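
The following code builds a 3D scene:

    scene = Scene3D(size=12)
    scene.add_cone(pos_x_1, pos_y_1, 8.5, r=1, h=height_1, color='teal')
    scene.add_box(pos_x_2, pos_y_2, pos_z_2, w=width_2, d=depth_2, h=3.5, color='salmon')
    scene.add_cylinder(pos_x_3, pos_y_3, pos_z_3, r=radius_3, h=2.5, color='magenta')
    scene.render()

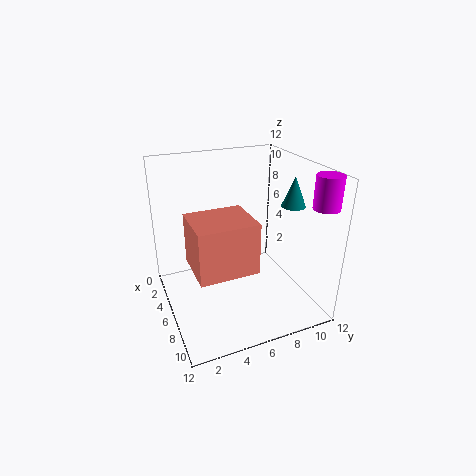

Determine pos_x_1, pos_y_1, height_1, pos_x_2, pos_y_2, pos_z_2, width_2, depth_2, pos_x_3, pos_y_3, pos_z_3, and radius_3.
pos_x_1 = 7; pos_y_1 = 10.5; height_1 = 2.5; pos_x_2 = 8.5; pos_y_2 = 1; pos_z_2 = 6.5; width_2 = 3.5; depth_2 = 4; pos_x_3 = 10.5; pos_y_3 = 11; pos_z_3 = 9.5; radius_3 = 1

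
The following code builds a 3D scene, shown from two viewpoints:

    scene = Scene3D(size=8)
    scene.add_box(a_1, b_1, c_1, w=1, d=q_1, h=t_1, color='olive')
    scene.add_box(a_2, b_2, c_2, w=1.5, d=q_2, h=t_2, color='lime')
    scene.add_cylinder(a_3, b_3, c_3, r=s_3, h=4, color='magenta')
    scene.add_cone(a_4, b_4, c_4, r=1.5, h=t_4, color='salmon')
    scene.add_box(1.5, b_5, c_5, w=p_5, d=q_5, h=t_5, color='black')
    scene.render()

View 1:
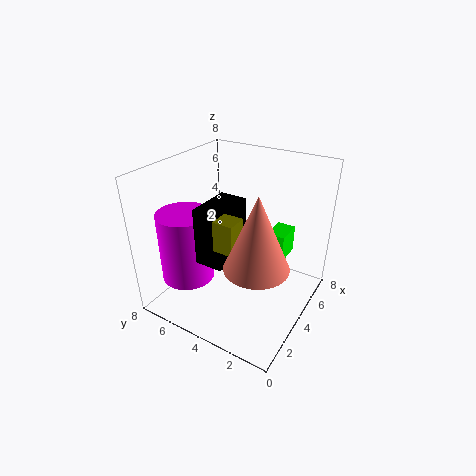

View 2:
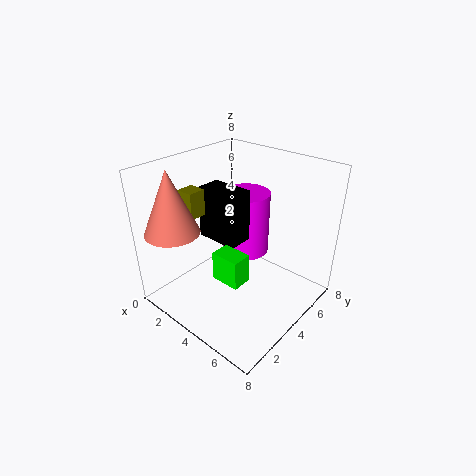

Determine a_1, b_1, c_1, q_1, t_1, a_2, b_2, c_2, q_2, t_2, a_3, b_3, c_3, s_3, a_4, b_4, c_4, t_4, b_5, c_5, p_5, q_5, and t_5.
a_1 = 1
b_1 = 2.5
c_1 = 5
q_1 = 1
t_1 = 1.5
a_2 = 4.5
b_2 = 1.5
c_2 = 3
q_2 = 1
t_2 = 1.5
a_3 = 2.5
b_3 = 6.5
c_3 = 1.5
s_3 = 1.5
a_4 = 1.5
b_4 = 1.5
c_4 = 4.5
t_4 = 3.5
b_5 = 3.5
c_5 = 3.5
p_5 = 2.5
q_5 = 1.5
t_5 = 3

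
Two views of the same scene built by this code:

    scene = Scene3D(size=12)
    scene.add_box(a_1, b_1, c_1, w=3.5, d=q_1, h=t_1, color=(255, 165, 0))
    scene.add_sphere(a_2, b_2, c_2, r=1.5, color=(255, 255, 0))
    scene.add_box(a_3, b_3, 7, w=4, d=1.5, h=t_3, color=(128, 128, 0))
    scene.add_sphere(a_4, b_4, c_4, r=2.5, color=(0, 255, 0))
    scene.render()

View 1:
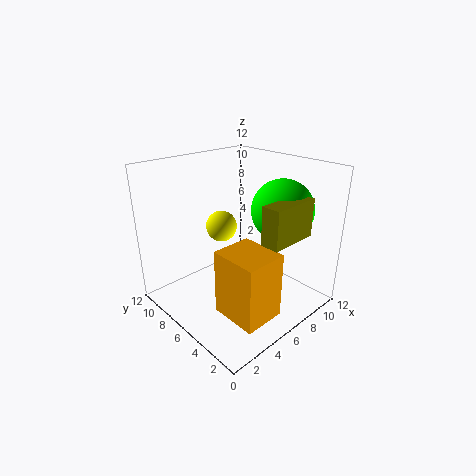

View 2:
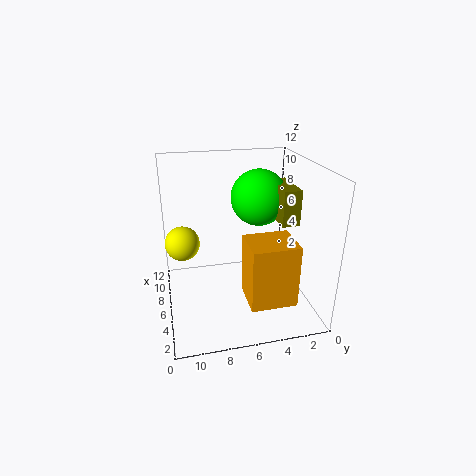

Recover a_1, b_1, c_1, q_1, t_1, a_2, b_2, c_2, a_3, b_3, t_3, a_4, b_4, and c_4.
a_1 = 3
b_1 = 1.5
c_1 = 0.5
q_1 = 4
t_1 = 5.5
a_2 = 8
b_2 = 10.5
c_2 = 5
a_3 = 5
b_3 = 1
t_3 = 3
a_4 = 8.5
b_4 = 3.5
c_4 = 8.5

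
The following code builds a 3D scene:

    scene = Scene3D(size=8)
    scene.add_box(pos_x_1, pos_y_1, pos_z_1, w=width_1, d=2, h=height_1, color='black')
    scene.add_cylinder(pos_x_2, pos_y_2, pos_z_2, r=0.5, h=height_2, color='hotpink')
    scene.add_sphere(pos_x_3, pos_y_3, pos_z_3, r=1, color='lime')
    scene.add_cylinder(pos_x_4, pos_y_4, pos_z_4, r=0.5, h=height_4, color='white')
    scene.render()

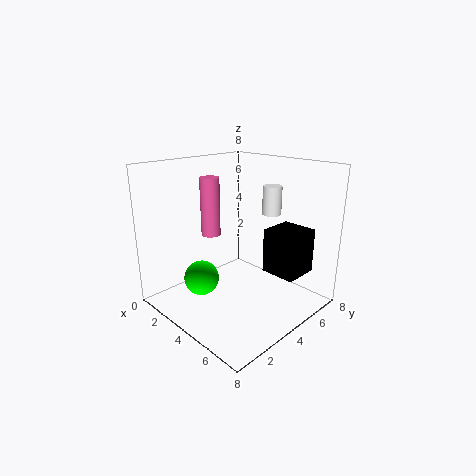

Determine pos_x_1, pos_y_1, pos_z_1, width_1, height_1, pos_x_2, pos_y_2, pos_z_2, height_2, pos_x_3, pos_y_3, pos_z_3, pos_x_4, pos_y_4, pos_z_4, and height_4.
pos_x_1 = 5
pos_y_1 = 5
pos_z_1 = 2
width_1 = 2
height_1 = 2.5
pos_x_2 = 3.5
pos_y_2 = 2.5
pos_z_2 = 4.5
height_2 = 3
pos_x_3 = 2.5
pos_y_3 = 2.5
pos_z_3 = 1.5
pos_x_4 = 5.5
pos_y_4 = 5
pos_z_4 = 5.5
height_4 = 1.5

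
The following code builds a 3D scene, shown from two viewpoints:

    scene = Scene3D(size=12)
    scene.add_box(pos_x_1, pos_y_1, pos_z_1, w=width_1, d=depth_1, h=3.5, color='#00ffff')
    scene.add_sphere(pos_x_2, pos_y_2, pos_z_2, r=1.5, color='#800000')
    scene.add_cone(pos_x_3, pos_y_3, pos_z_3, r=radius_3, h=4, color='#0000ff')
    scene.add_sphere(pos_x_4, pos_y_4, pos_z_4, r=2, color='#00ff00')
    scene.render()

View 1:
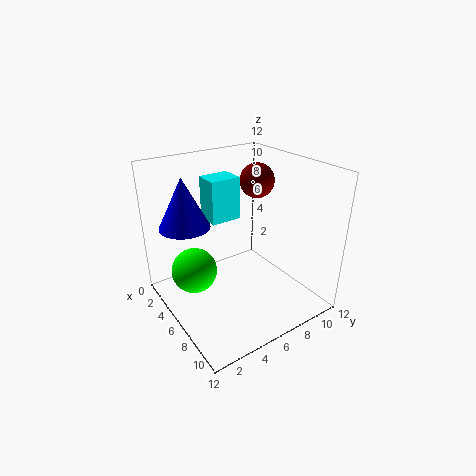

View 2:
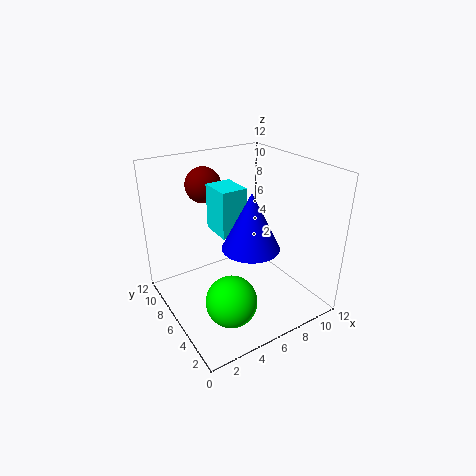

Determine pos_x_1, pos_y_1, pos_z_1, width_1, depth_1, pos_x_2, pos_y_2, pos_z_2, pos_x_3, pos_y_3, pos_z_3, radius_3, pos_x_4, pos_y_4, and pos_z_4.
pos_x_1 = 3.5, pos_y_1 = 4, pos_z_1 = 7.5, width_1 = 2, depth_1 = 2.5, pos_x_2 = 4.5, pos_y_2 = 9, pos_z_2 = 10, pos_x_3 = 4.5, pos_y_3 = 2, pos_z_3 = 7.5, radius_3 = 2, pos_x_4 = 3.5, pos_y_4 = 3, pos_z_4 = 2.5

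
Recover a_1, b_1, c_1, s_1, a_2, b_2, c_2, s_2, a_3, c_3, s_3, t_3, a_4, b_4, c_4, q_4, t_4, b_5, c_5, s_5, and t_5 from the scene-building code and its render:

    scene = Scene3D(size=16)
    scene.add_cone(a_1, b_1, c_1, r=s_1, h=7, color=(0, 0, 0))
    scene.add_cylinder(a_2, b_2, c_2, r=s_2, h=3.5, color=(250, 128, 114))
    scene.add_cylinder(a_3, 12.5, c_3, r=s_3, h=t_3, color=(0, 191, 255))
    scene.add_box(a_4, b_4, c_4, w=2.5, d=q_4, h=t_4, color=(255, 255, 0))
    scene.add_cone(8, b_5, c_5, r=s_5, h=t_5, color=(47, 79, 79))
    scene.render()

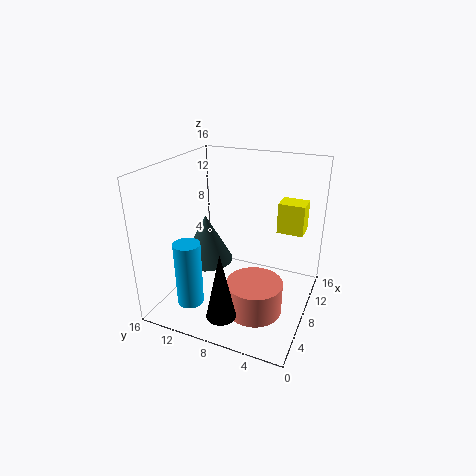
a_1 = 1.5, b_1 = 7, c_1 = 2.5, s_1 = 1.5, a_2 = 5.5, b_2 = 5, c_2 = 1, s_2 = 3, a_3 = 4.5, c_3 = 0.5, s_3 = 1.5, t_3 = 7.5, a_4 = 11, b_4 = 1.5, c_4 = 8, q_4 = 3, t_4 = 3.5, b_5 = 12, c_5 = 4.5, s_5 = 3, t_5 = 5.5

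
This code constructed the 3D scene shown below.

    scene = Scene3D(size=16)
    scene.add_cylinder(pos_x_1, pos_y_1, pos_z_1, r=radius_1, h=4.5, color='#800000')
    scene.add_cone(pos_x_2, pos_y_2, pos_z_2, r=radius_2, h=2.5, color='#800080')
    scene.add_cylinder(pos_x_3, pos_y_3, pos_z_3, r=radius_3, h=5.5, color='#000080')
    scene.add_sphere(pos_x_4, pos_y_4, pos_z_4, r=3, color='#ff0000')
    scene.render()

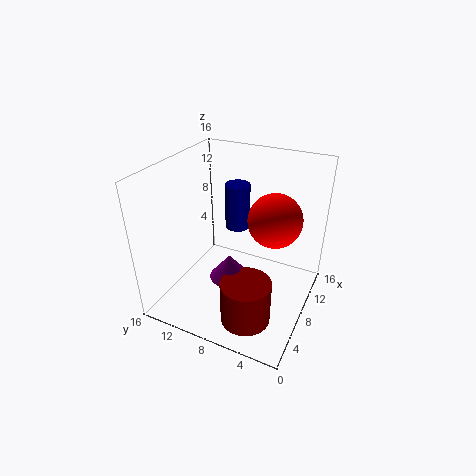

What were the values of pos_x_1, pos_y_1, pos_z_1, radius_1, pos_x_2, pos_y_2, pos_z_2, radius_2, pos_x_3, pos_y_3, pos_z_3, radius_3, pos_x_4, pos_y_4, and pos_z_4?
pos_x_1 = 2.5; pos_y_1 = 4.5; pos_z_1 = 2.5; radius_1 = 2.5; pos_x_2 = 4; pos_y_2 = 7; pos_z_2 = 6; radius_2 = 2; pos_x_3 = 12; pos_y_3 = 10; pos_z_3 = 7; radius_3 = 1.5; pos_x_4 = 10; pos_y_4 = 4.5; pos_z_4 = 10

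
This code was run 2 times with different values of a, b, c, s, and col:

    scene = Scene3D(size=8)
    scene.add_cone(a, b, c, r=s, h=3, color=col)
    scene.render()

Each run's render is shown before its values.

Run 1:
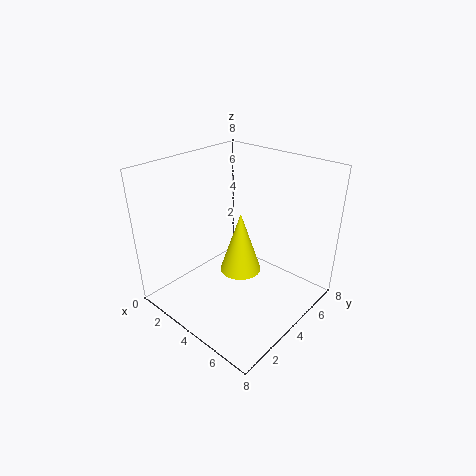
a = 5.5; b = 2.5; c = 3.5; s = 1; col = 'yellow'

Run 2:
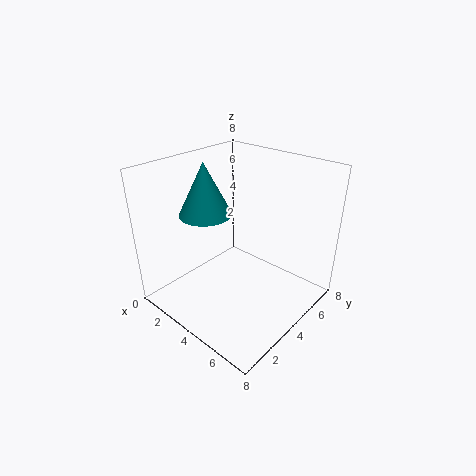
a = 2; b = 3.5; c = 5; s = 1.5; col = 'teal'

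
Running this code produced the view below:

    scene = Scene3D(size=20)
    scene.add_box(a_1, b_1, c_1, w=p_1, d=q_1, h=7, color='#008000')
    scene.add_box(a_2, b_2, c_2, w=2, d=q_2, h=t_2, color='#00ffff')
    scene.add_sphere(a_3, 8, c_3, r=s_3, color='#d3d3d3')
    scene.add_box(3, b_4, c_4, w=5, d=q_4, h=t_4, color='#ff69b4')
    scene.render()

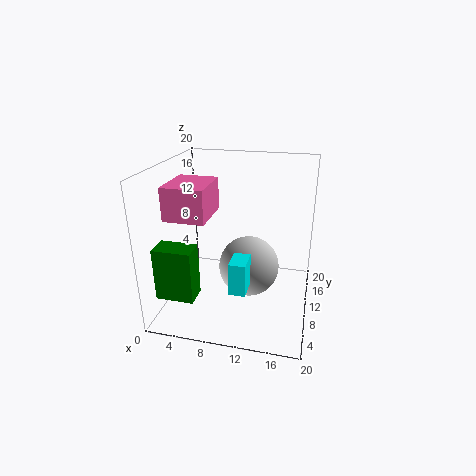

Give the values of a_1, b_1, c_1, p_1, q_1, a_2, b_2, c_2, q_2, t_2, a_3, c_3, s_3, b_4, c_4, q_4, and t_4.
a_1 = 1
b_1 = 2
c_1 = 4
p_1 = 5
q_1 = 3
a_2 = 11
b_2 = 1
c_2 = 7
q_2 = 3
t_2 = 4
a_3 = 12
c_3 = 7
s_3 = 4
b_4 = 2
c_4 = 15
q_4 = 6
t_4 = 4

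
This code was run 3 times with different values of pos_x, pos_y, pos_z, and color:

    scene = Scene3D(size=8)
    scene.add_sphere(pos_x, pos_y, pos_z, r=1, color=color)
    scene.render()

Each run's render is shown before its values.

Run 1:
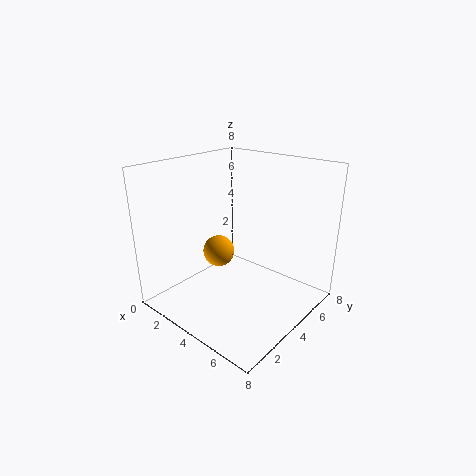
pos_x = 1.5
pos_y = 5
pos_z = 2
color = 'orange'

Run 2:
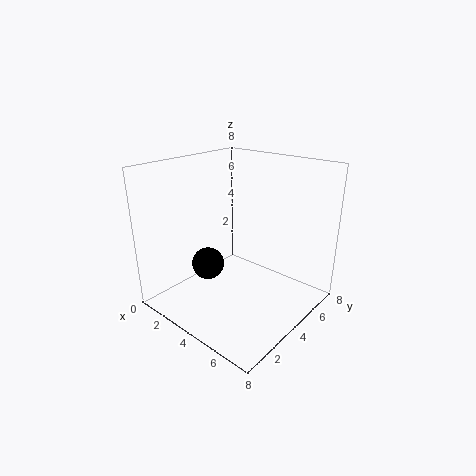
pos_x = 1.5
pos_y = 4
pos_z = 1.5
color = 'black'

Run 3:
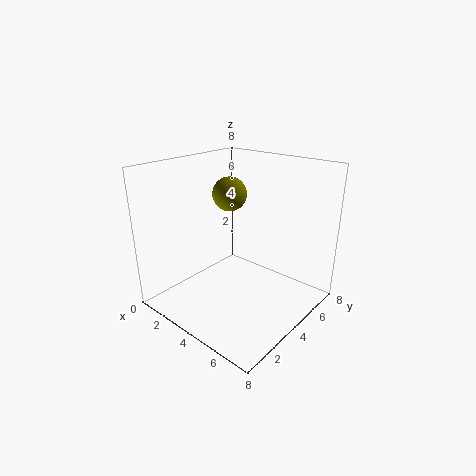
pos_x = 2.5
pos_y = 5
pos_z = 6
color = 'olive'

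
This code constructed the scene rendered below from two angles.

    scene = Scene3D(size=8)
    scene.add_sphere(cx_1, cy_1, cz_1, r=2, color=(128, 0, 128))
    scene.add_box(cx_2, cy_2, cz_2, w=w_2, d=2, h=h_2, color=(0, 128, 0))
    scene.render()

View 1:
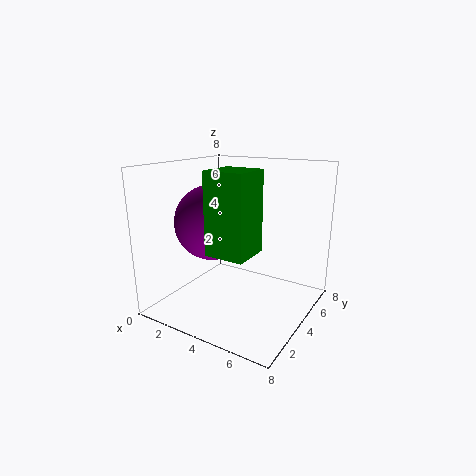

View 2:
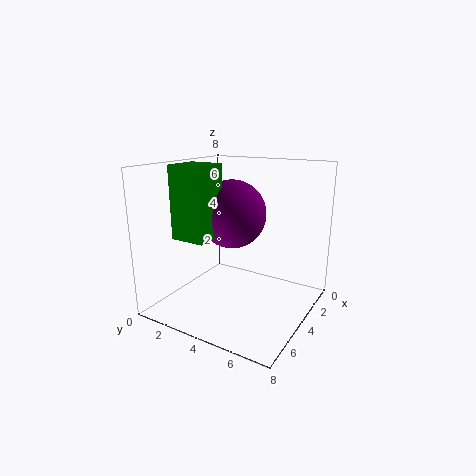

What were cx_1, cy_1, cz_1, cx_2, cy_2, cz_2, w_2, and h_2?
cx_1 = 3, cy_1 = 3, cz_1 = 5, cx_2 = 4, cy_2 = 1, cz_2 = 4, w_2 = 2, h_2 = 4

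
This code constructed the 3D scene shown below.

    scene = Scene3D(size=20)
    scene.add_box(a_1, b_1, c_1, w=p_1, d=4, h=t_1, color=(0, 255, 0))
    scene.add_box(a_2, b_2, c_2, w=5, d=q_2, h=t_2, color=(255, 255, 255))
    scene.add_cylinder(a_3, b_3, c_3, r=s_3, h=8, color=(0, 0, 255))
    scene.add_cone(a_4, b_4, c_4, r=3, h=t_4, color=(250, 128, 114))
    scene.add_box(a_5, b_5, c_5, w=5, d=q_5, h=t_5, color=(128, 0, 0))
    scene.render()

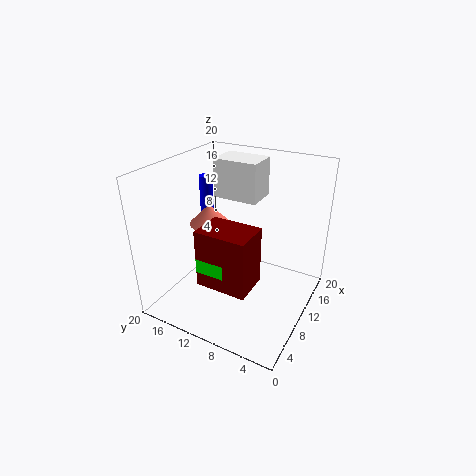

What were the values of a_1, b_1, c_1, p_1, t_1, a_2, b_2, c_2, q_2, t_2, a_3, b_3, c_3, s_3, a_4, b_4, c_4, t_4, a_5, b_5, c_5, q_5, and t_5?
a_1 = 4; b_1 = 9; c_1 = 7; p_1 = 3; t_1 = 2; a_2 = 15; b_2 = 10; c_2 = 13; q_2 = 7; t_2 = 6; a_3 = 13; b_3 = 17; c_3 = 9; s_3 = 1; a_4 = 12; b_4 = 16; c_4 = 10; t_4 = 3; a_5 = 4; b_5 = 6; c_5 = 5; q_5 = 7; t_5 = 8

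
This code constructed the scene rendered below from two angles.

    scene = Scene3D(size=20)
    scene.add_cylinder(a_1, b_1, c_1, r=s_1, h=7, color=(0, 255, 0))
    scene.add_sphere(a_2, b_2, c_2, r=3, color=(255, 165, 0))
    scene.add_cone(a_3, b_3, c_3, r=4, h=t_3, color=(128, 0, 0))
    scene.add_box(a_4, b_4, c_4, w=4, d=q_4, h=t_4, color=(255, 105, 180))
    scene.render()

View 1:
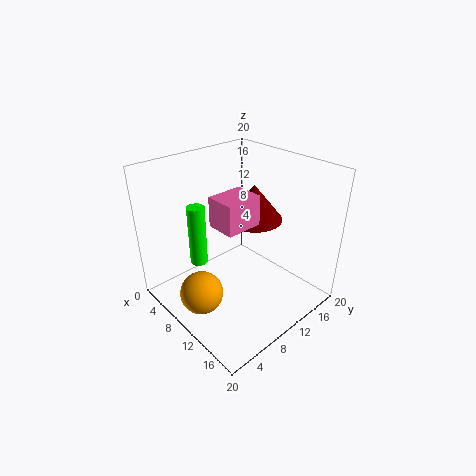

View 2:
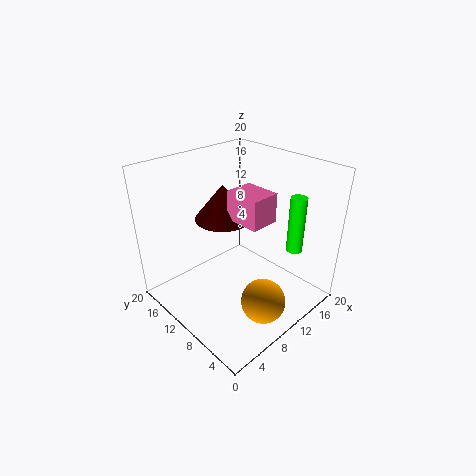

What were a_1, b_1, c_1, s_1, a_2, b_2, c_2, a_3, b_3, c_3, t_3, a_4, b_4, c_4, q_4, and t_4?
a_1 = 12
b_1 = 2
c_1 = 11
s_1 = 1
a_2 = 9
b_2 = 4
c_2 = 3
a_3 = 10
b_3 = 13
c_3 = 12
t_3 = 5
a_4 = 9
b_4 = 6
c_4 = 13
q_4 = 5
t_4 = 4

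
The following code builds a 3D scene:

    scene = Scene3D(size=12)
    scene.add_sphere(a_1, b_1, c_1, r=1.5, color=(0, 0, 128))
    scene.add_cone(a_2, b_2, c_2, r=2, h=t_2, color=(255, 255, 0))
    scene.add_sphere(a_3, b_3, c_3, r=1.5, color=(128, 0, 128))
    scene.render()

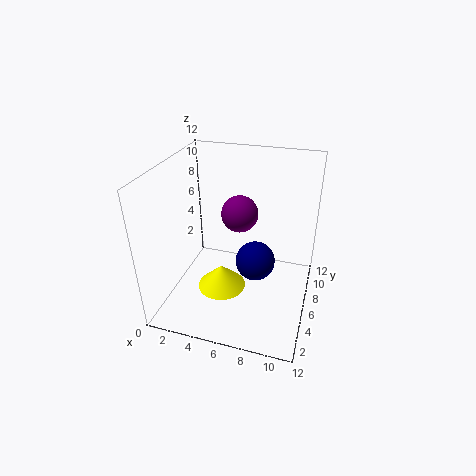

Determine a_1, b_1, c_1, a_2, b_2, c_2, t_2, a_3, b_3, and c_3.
a_1 = 8, b_1 = 4, c_1 = 5.5, a_2 = 5, b_2 = 4.5, c_2 = 2, t_2 = 2, a_3 = 6, b_3 = 6.5, c_3 = 8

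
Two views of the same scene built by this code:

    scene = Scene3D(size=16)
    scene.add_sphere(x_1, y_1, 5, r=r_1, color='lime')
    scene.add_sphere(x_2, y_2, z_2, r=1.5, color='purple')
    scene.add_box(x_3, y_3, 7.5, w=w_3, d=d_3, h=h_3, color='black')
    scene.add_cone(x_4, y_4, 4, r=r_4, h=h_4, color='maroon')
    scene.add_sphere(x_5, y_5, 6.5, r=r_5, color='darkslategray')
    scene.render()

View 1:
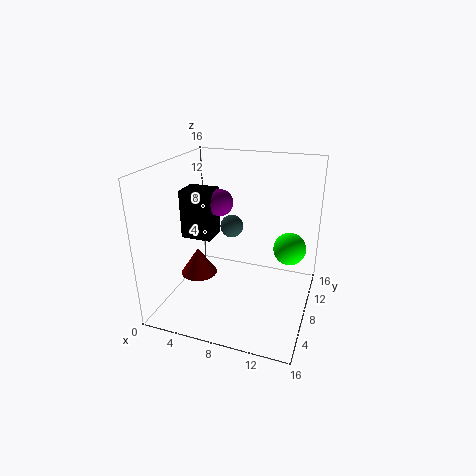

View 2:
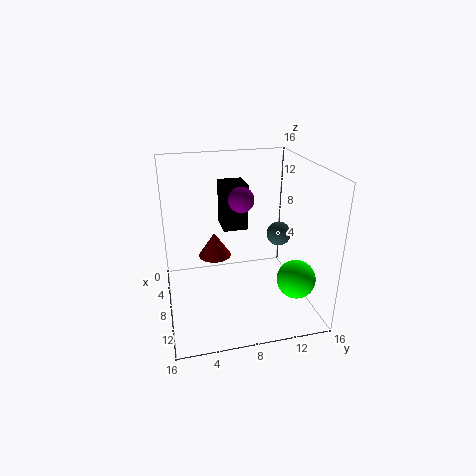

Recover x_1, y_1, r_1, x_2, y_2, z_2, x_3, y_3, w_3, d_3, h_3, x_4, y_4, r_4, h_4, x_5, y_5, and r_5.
x_1 = 13; y_1 = 13; r_1 = 2; x_2 = 5.5; y_2 = 9; z_2 = 11.5; x_3 = 1.5; y_3 = 7; w_3 = 3.5; d_3 = 3; h_3 = 5.5; x_4 = 4; y_4 = 6; r_4 = 2; h_4 = 3; x_5 = 5; y_5 = 14; r_5 = 1.5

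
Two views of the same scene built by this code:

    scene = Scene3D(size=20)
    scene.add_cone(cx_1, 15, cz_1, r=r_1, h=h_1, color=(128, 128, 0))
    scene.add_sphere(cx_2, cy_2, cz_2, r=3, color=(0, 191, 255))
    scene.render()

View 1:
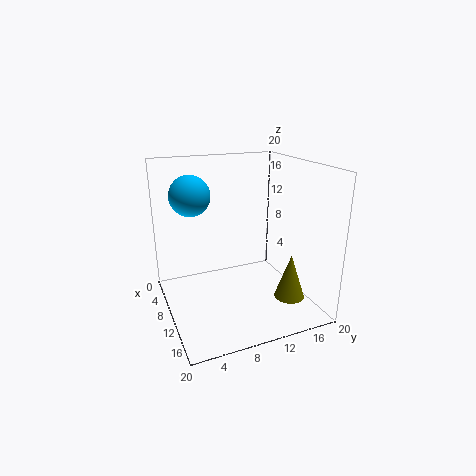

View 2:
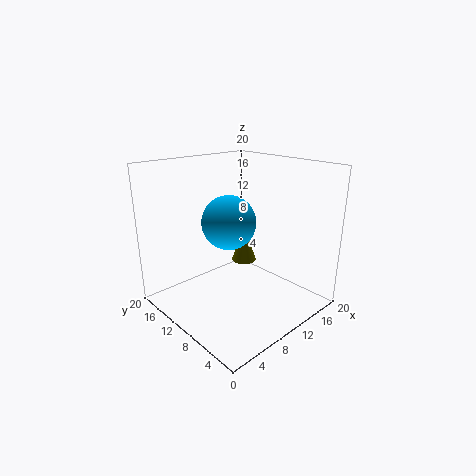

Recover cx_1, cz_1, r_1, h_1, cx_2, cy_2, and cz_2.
cx_1 = 16; cz_1 = 3; r_1 = 2; h_1 = 6; cx_2 = 4; cy_2 = 5; cz_2 = 15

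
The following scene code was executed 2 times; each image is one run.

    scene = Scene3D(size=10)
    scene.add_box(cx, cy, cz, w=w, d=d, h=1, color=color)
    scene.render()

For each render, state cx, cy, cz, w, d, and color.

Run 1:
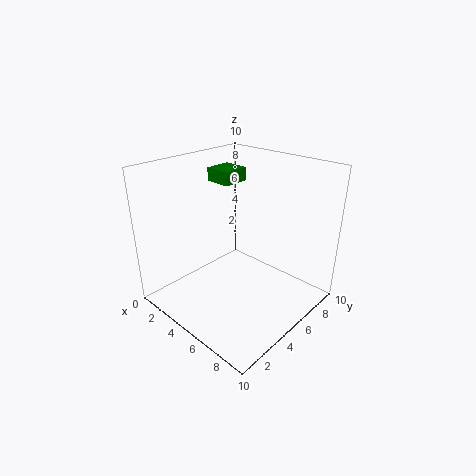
cx = 1; cy = 6; cz = 8; w = 2; d = 2; color = 'green'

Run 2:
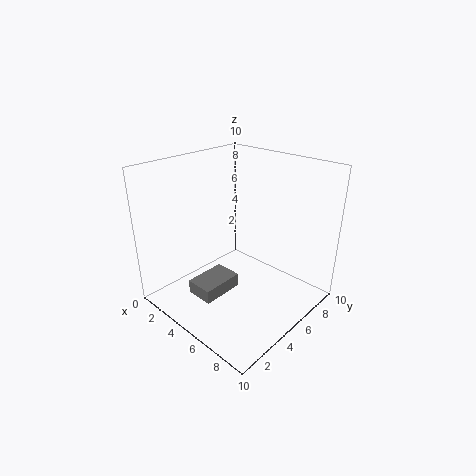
cx = 3; cy = 2; cz = 1; w = 2; d = 3; color = 'gray'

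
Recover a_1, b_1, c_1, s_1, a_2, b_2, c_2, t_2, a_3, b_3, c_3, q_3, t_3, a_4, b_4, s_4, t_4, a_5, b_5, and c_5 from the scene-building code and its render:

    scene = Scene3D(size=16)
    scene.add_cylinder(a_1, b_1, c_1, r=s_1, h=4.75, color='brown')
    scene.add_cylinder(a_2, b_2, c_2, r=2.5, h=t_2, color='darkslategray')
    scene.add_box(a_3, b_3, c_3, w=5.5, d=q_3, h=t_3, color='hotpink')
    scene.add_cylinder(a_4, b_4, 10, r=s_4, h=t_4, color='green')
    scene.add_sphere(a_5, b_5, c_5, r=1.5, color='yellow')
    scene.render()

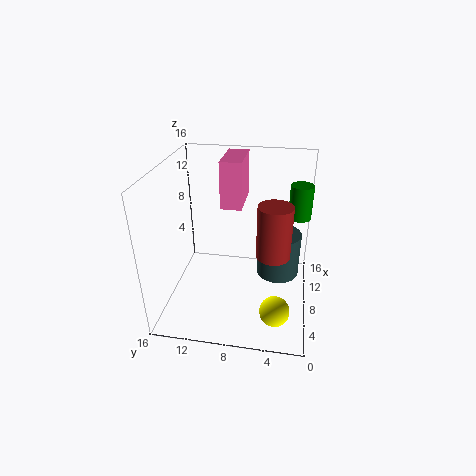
a_1 = 1.75, b_1 = 3.75, c_1 = 10.25, s_1 = 1.5, a_2 = 10.25, b_2 = 3.5, c_2 = 2.5, t_2 = 5.25, a_3 = 10.25, b_3 = 8, c_3 = 10.25, q_3 = 2.5, t_3 = 5.5, a_4 = 10.25, b_4 = 1.5, s_4 = 1.25, t_4 = 3.75, a_5 = 2, b_5 = 3.25, c_5 = 3.5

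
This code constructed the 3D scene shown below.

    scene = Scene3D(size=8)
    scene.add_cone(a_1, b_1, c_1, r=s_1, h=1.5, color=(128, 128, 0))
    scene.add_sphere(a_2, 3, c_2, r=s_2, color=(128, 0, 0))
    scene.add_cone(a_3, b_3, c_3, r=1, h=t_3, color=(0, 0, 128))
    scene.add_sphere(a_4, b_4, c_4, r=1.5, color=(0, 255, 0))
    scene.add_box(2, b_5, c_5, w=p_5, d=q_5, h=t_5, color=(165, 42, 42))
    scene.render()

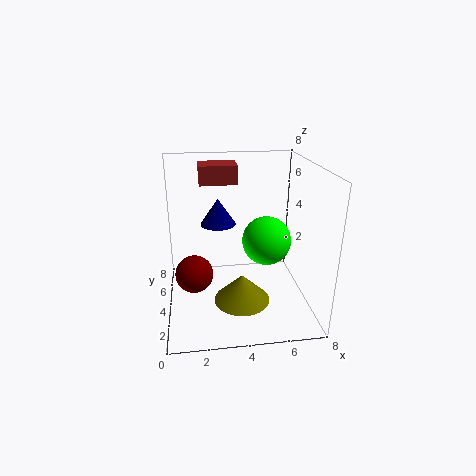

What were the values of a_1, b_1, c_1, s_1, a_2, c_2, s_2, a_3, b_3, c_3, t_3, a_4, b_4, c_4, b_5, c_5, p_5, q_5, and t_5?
a_1 = 4; b_1 = 2.5; c_1 = 1; s_1 = 1.5; a_2 = 1.5; c_2 = 2.5; s_2 = 1; a_3 = 3; b_3 = 5; c_3 = 4.5; t_3 = 1.5; a_4 = 6; b_4 = 5.5; c_4 = 3; b_5 = 4; c_5 = 7; p_5 = 2; q_5 = 1.5; t_5 = 1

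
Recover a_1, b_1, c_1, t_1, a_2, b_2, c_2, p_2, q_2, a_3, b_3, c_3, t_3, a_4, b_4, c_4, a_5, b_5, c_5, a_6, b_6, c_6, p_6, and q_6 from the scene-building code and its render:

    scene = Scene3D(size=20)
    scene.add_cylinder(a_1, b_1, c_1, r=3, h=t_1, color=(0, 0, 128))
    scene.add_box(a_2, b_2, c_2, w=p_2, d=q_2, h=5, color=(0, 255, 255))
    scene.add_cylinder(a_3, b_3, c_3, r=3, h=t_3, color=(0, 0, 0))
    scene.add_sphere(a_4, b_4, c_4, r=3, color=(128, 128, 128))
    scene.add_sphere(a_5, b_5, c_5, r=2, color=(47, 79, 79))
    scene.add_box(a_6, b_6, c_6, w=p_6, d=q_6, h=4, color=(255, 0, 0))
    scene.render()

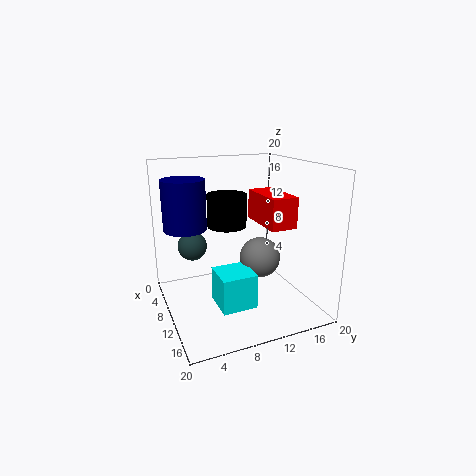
a_1 = 6.5, b_1 = 3.5, c_1 = 11, t_1 = 7, a_2 = 8.5, b_2 = 6.5, c_2 = 0.5, p_2 = 5, q_2 = 5, a_3 = 4.5, b_3 = 10.5, c_3 = 10, t_3 = 5, a_4 = 9, b_4 = 14, c_4 = 6, a_5 = 8, b_5 = 4, c_5 = 9, a_6 = 9, b_6 = 12, c_6 = 12.5, p_6 = 7, q_6 = 3.5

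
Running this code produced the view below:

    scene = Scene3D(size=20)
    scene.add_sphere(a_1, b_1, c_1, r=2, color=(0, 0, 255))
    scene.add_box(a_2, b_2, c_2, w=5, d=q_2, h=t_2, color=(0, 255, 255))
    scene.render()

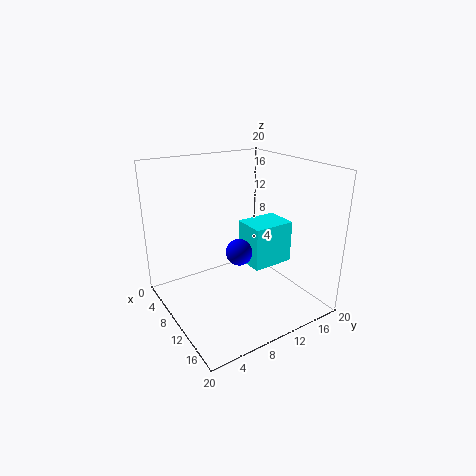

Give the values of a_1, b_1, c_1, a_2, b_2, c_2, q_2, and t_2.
a_1 = 8, b_1 = 11.5, c_1 = 6.5, a_2 = 5.5, b_2 = 13, c_2 = 4, q_2 = 6.5, t_2 = 6.5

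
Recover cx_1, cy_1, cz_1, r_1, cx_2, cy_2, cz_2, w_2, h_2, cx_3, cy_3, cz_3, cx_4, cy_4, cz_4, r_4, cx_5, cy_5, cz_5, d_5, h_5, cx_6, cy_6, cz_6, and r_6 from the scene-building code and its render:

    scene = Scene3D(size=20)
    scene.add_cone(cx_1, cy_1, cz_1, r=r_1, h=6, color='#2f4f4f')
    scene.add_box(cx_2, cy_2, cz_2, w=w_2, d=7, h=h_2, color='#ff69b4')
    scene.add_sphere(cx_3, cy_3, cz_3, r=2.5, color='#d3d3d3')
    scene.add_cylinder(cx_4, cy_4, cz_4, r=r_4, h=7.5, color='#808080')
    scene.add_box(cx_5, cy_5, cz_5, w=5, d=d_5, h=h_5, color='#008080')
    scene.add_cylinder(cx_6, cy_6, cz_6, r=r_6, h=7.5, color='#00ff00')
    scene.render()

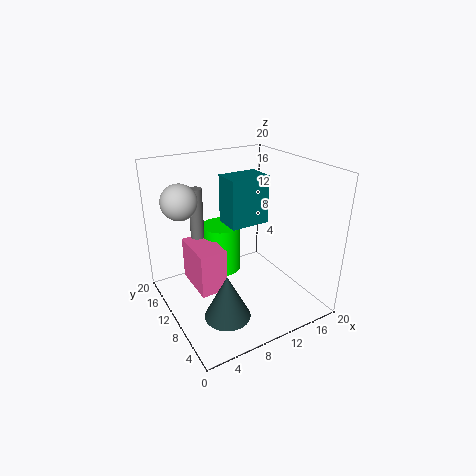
cx_1 = 5.5
cy_1 = 5
cz_1 = 2
r_1 = 3
cx_2 = 4.5
cy_2 = 10.5
cz_2 = 1.5
w_2 = 4
h_2 = 6.5
cx_3 = 3.5
cy_3 = 14.5
cz_3 = 15
cx_4 = 6.5
cy_4 = 16
cz_4 = 8.5
r_4 = 1
cx_5 = 7
cy_5 = 6
cz_5 = 13.5
d_5 = 3.5
h_5 = 6
cx_6 = 10.5
cy_6 = 16
cz_6 = 2
r_6 = 3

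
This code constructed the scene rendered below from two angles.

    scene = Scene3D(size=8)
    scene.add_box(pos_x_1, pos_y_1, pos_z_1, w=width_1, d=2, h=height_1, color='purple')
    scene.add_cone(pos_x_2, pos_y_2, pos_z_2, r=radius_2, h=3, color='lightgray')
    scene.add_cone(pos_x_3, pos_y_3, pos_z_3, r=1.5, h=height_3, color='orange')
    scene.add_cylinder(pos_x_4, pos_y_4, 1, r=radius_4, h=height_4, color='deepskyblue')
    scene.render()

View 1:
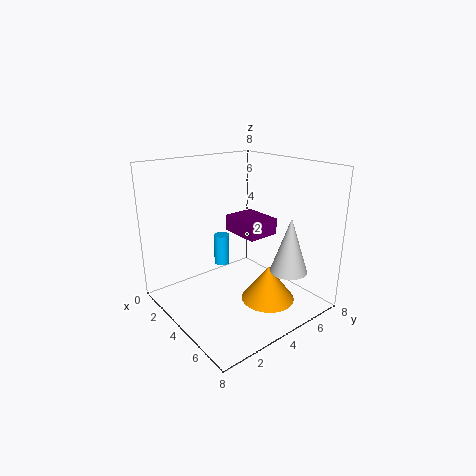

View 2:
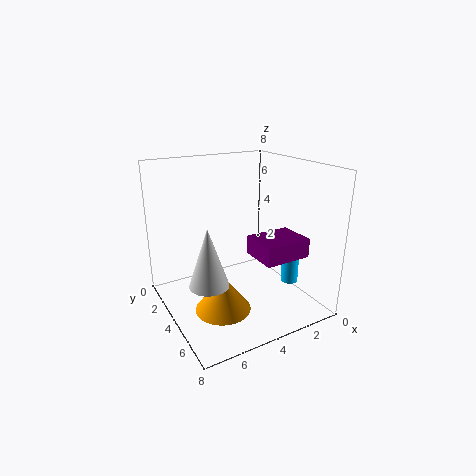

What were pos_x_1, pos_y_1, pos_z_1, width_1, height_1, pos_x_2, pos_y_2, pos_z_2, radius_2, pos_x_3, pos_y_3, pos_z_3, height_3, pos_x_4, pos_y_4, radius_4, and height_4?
pos_x_1 = 1.5
pos_y_1 = 5
pos_z_1 = 3.5
width_1 = 2.5
height_1 = 1
pos_x_2 = 6.5
pos_y_2 = 5.5
pos_z_2 = 2.5
radius_2 = 1
pos_x_3 = 5.5
pos_y_3 = 5
pos_z_3 = 0.5
height_3 = 2
pos_x_4 = 1
pos_y_4 = 5
radius_4 = 0.5
height_4 = 2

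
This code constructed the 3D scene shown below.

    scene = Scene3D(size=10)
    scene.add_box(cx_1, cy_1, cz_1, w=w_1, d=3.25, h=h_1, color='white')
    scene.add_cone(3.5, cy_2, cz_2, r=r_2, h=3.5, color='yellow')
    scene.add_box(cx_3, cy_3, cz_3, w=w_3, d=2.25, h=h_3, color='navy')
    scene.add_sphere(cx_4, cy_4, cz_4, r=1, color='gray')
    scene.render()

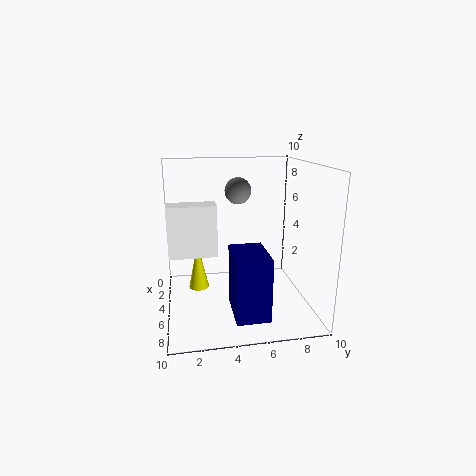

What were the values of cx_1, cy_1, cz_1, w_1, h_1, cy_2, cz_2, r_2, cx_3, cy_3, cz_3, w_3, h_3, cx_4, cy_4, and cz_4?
cx_1 = 4.25; cy_1 = 0.25; cz_1 = 4; w_1 = 1.5; h_1 = 3.5; cy_2 = 2.25; cz_2 = 0.75; r_2 = 0.75; cx_3 = 5.5; cy_3 = 4.25; cz_3 = 0.5; w_3 = 3.25; h_3 = 4.25; cx_4 = 2.25; cy_4 = 5.5; cz_4 = 7.75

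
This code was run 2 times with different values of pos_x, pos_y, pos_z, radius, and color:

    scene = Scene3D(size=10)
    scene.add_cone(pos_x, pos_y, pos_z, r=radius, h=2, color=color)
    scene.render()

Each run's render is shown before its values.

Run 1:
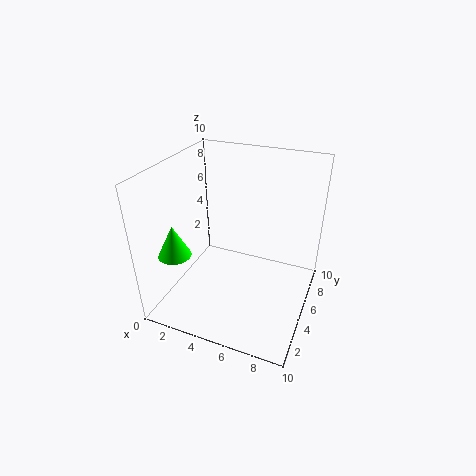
pos_x = 2.5; pos_y = 1; pos_z = 5.5; radius = 1; color = 'lime'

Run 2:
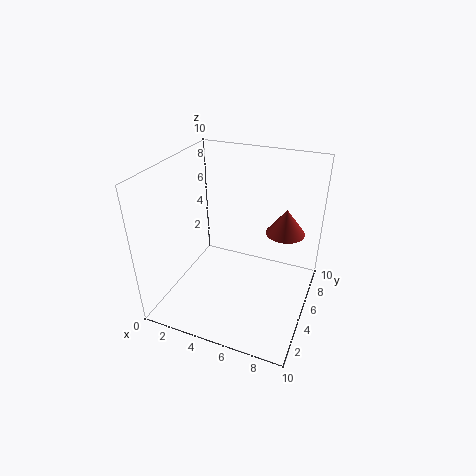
pos_x = 7.5; pos_y = 8.5; pos_z = 4; radius = 1.5; color = 'brown'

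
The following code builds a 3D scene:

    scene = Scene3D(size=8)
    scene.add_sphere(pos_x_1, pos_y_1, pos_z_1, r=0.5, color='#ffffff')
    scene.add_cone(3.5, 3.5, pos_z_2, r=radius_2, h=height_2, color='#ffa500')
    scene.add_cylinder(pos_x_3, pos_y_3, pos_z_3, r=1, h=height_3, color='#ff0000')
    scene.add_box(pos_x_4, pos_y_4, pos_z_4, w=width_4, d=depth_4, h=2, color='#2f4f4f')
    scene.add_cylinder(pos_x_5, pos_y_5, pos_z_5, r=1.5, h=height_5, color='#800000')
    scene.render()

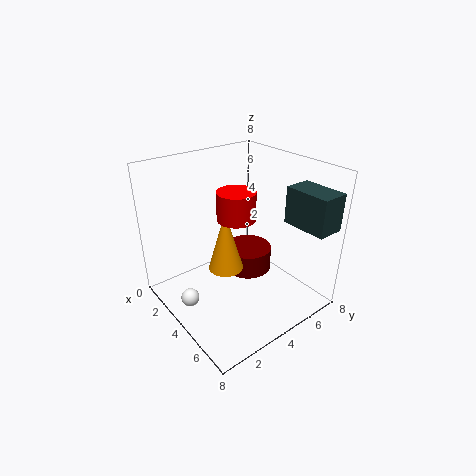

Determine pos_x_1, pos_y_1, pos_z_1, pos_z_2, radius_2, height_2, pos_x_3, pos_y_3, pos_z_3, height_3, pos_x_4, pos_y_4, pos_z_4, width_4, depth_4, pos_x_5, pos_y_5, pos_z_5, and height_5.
pos_x_1 = 3.5
pos_y_1 = 1
pos_z_1 = 1
pos_z_2 = 2
radius_2 = 1
height_2 = 3.5
pos_x_3 = 4.5
pos_y_3 = 3.5
pos_z_3 = 5.5
height_3 = 1.5
pos_x_4 = 5.5
pos_y_4 = 6
pos_z_4 = 5
width_4 = 2.5
depth_4 = 1.5
pos_x_5 = 2.5
pos_y_5 = 6
pos_z_5 = 0.5
height_5 = 1.5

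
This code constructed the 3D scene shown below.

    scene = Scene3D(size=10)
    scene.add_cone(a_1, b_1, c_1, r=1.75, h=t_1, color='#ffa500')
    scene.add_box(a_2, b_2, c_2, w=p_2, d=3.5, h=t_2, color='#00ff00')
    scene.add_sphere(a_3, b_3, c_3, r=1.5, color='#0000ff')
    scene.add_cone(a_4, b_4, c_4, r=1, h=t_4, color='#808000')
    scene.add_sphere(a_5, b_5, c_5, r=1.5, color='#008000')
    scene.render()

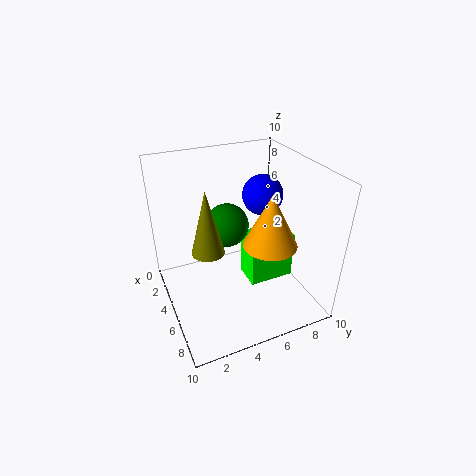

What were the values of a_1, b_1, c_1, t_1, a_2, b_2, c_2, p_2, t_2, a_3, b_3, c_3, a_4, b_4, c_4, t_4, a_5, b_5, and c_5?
a_1 = 7.25, b_1 = 6.25, c_1 = 5.5, t_1 = 3.5, a_2 = 2.75, b_2 = 6.25, c_2 = 0.25, p_2 = 2.25, t_2 = 3.75, a_3 = 3.25, b_3 = 7.75, c_3 = 7, a_4 = 6.75, b_4 = 2.25, c_4 = 5.75, t_4 = 4, a_5 = 4.25, b_5 = 4.5, c_5 = 5.75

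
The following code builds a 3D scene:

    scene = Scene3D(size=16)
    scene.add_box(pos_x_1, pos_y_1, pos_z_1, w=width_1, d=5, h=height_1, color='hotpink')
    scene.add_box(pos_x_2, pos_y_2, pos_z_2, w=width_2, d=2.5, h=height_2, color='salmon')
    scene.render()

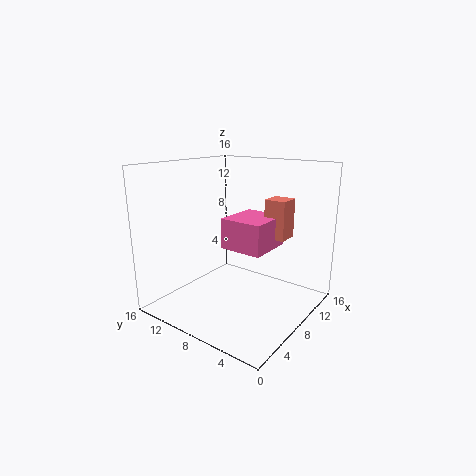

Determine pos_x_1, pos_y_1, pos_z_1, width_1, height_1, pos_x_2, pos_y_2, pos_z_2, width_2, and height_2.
pos_x_1 = 7.5
pos_y_1 = 5
pos_z_1 = 6.5
width_1 = 5.5
height_1 = 3.5
pos_x_2 = 11
pos_y_2 = 4
pos_z_2 = 7.5
width_2 = 2.5
height_2 = 4.5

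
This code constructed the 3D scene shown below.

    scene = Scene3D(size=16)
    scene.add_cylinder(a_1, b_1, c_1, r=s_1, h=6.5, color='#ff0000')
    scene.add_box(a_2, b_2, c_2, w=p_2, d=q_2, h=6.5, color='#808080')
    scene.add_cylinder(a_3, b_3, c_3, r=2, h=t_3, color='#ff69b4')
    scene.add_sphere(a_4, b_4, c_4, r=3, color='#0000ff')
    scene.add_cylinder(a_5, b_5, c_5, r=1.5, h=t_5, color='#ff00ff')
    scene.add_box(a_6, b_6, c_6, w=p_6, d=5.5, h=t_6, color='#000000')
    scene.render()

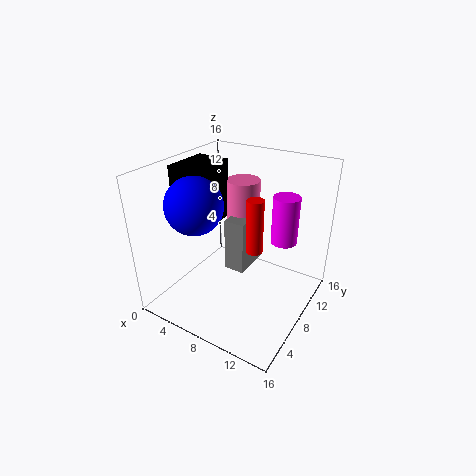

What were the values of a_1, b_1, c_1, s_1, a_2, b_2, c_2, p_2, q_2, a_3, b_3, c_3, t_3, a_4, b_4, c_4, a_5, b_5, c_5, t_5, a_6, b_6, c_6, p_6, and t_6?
a_1 = 9; b_1 = 10; c_1 = 5.5; s_1 = 1; a_2 = 5.5; b_2 = 9; c_2 = 2.5; p_2 = 2.5; q_2 = 5; a_3 = 6; b_3 = 12.5; c_3 = 5.5; t_3 = 7.5; a_4 = 5; b_4 = 4.5; c_4 = 12.5; a_5 = 12; b_5 = 11.5; c_5 = 7; t_5 = 5.5; a_6 = 0.5; b_6 = 6; c_6 = 8.5; p_6 = 4; t_6 = 7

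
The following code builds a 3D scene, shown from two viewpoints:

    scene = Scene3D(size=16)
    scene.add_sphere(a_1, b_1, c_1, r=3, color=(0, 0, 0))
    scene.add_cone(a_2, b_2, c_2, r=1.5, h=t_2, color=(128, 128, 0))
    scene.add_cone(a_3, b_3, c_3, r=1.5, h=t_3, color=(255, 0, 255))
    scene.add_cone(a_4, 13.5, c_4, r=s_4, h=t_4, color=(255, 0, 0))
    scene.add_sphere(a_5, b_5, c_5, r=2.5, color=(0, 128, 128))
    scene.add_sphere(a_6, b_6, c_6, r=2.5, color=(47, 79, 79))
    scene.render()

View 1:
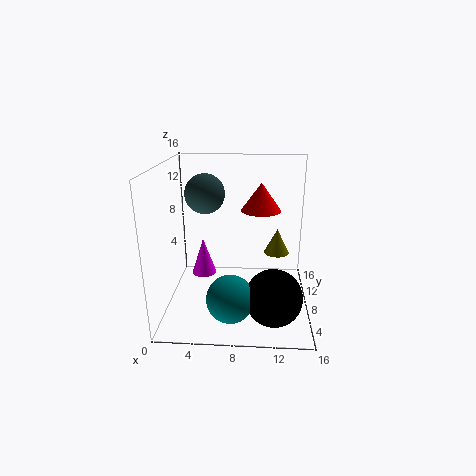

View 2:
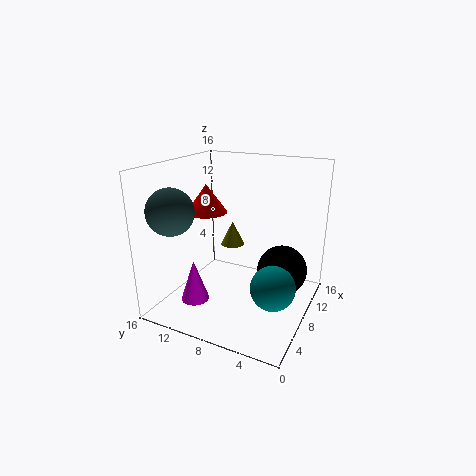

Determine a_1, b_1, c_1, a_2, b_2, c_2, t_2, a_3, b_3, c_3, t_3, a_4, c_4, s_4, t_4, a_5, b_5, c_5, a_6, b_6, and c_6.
a_1 = 12; b_1 = 4; c_1 = 3; a_2 = 12.5; b_2 = 11; c_2 = 5; t_2 = 3; a_3 = 3.5; b_3 = 11; c_3 = 2; t_3 = 4.5; a_4 = 10.5; c_4 = 9.5; s_4 = 2.5; t_4 = 3.5; a_5 = 7.5; b_5 = 3.5; c_5 = 3; a_6 = 3.5; b_6 = 13.5; c_6 = 11.5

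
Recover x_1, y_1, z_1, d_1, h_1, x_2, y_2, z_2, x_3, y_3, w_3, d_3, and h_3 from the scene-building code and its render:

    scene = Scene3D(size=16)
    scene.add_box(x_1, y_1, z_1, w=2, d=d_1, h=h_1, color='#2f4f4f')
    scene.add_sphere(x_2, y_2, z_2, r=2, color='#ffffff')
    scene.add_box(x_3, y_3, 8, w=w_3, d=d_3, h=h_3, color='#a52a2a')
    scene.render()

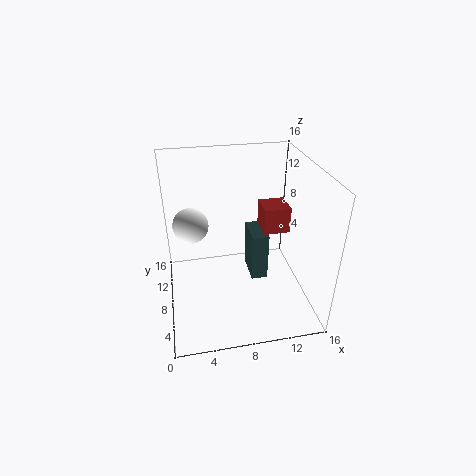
x_1 = 10, y_1 = 9, z_1 = 1, d_1 = 4, h_1 = 6, x_2 = 3, y_2 = 10, z_2 = 9, x_3 = 11, y_3 = 8, w_3 = 3, d_3 = 3, h_3 = 3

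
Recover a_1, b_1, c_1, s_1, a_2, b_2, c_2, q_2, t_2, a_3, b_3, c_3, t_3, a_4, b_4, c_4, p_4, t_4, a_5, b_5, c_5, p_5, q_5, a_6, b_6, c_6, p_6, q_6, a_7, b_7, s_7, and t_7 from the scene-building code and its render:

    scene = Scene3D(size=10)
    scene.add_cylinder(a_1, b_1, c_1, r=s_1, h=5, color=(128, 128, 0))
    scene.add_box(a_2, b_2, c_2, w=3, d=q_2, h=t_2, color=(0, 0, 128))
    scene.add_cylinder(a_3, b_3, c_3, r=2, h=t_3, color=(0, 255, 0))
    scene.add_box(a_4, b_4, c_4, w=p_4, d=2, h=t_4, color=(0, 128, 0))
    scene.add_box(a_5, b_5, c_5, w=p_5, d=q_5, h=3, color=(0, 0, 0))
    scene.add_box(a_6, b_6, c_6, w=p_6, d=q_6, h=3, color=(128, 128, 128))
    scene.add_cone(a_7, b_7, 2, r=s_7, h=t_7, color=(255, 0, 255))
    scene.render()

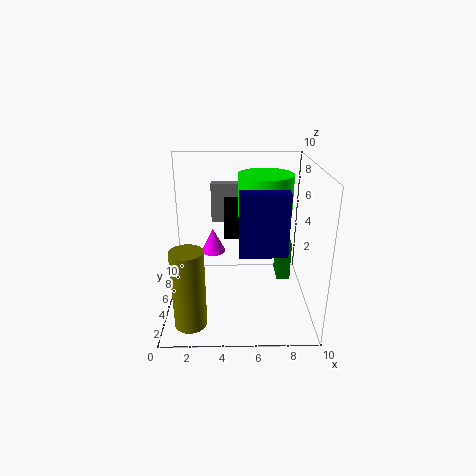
a_1 = 2; b_1 = 1; c_1 = 1; s_1 = 1; a_2 = 5; b_2 = 2; c_2 = 5; q_2 = 1; t_2 = 4; a_3 = 7; b_3 = 7; c_3 = 6; t_3 = 3; a_4 = 8; b_4 = 6; c_4 = 1; p_4 = 1; t_4 = 3; a_5 = 4; b_5 = 7; c_5 = 4; p_5 = 2; q_5 = 3; a_6 = 3; b_6 = 8; c_6 = 5; p_6 = 3; q_6 = 1; a_7 = 3; b_7 = 9; s_7 = 1; t_7 = 2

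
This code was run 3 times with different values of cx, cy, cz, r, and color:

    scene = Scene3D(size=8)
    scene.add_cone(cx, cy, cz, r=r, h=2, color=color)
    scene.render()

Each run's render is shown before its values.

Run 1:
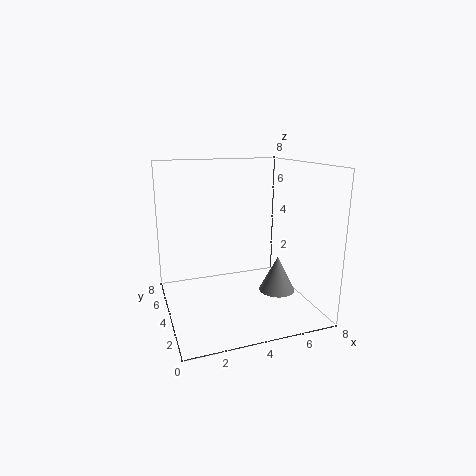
cx = 6, cy = 3, cz = 1, r = 1, color = 'gray'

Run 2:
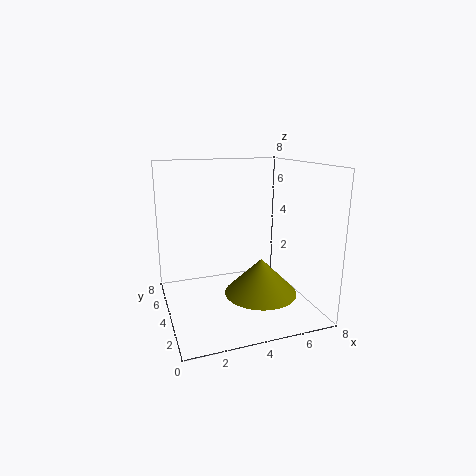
cx = 5, cy = 3, cz = 1, r = 2, color = 'olive'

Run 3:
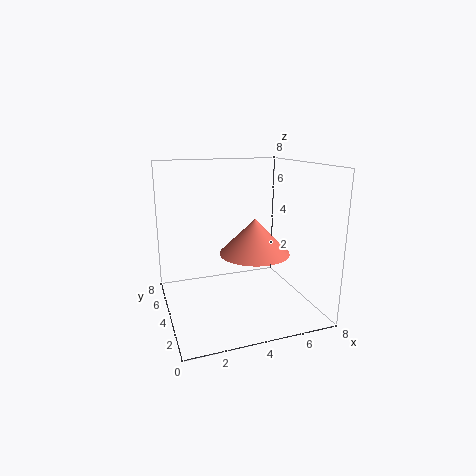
cx = 5, cy = 4, cz = 3, r = 2, color = 'salmon'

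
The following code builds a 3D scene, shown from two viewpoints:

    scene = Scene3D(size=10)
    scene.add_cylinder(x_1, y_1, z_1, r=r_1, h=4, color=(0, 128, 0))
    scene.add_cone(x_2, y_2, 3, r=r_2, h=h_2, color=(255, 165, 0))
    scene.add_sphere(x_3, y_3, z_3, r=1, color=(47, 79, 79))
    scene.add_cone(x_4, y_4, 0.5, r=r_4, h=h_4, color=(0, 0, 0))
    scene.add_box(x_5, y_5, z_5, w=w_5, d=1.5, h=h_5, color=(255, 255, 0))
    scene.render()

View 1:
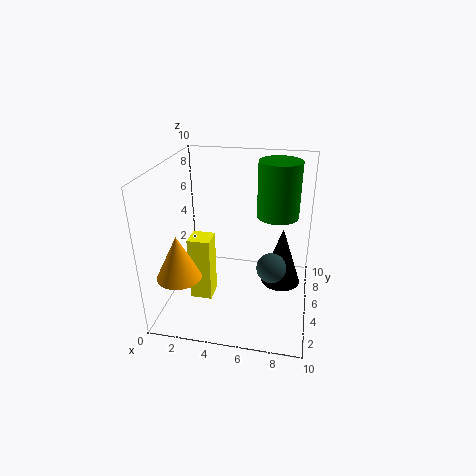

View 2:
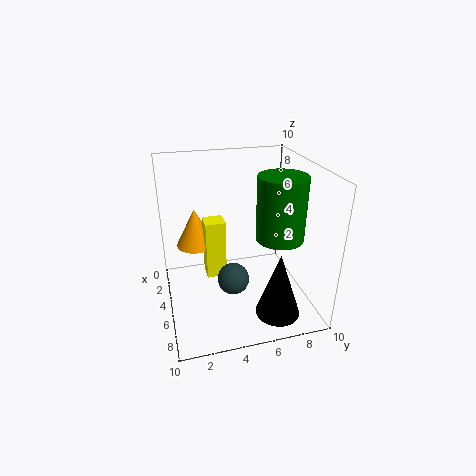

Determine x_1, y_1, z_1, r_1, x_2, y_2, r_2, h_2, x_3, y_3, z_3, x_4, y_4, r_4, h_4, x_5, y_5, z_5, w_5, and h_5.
x_1 = 7.5, y_1 = 7, z_1 = 6, r_1 = 1.5, x_2 = 1.5, y_2 = 2.5, r_2 = 1.5, h_2 = 3, x_3 = 7.5, y_3 = 4, z_3 = 3.5, x_4 = 8, y_4 = 7, r_4 = 1.5, h_4 = 4.5, x_5 = 2, y_5 = 3, z_5 = 1, w_5 = 1.5, h_5 = 4.5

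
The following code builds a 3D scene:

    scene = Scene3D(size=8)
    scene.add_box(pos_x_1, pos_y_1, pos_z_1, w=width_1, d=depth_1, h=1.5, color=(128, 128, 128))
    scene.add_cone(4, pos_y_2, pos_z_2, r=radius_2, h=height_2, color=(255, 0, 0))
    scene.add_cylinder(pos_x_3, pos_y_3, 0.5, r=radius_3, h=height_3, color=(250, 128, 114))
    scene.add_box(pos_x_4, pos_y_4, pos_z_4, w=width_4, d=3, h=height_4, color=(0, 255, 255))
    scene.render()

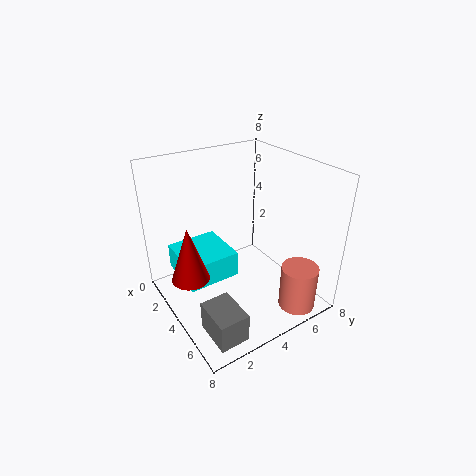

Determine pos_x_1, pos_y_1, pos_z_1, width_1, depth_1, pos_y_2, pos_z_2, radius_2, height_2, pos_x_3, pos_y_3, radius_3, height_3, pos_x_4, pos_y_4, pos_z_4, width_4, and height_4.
pos_x_1 = 6, pos_y_1 = 0.5, pos_z_1 = 1, width_1 = 2, depth_1 = 1.5, pos_y_2 = 1, pos_z_2 = 2.5, radius_2 = 1, height_2 = 3, pos_x_3 = 7, pos_y_3 = 6, radius_3 = 1, height_3 = 2.5, pos_x_4 = 1, pos_y_4 = 1, pos_z_4 = 1.5, width_4 = 3, height_4 = 1.5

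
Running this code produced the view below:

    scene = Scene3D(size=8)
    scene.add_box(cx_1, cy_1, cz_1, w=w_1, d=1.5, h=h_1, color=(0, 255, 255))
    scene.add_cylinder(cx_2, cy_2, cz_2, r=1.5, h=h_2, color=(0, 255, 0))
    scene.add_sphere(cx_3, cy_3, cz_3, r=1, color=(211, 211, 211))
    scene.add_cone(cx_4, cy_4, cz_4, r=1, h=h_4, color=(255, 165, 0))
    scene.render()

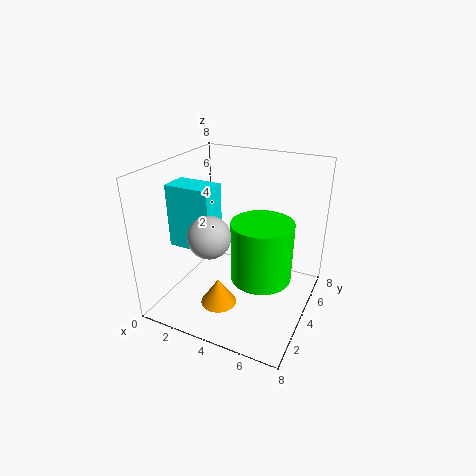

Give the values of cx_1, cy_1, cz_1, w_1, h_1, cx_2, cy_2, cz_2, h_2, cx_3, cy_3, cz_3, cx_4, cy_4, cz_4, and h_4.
cx_1 = 0.5; cy_1 = 2.5; cz_1 = 3.5; w_1 = 2.5; h_1 = 3.5; cx_2 = 6; cy_2 = 2.5; cz_2 = 3; h_2 = 3; cx_3 = 4; cy_3 = 1; cz_3 = 5.5; cx_4 = 3.5; cy_4 = 2.5; cz_4 = 0.5; h_4 = 1.5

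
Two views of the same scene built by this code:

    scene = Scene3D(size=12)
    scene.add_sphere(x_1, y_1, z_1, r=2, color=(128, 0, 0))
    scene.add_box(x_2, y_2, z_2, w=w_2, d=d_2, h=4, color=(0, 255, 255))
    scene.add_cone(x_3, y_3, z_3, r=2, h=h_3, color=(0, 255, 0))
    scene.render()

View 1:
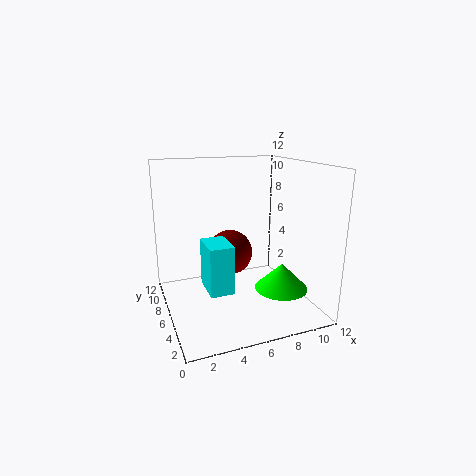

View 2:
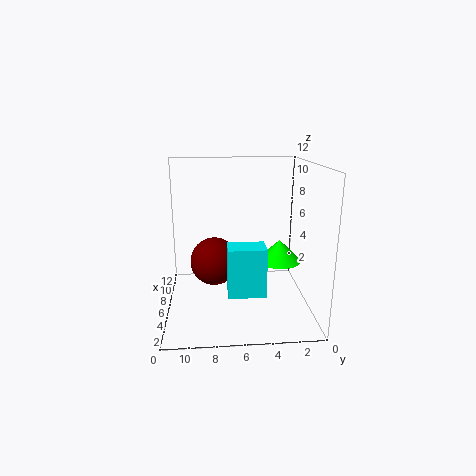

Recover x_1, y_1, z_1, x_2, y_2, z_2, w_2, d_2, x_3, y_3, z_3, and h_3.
x_1 = 6
y_1 = 8
z_1 = 4
x_2 = 3
y_2 = 4
z_2 = 2
w_2 = 2
d_2 = 3
x_3 = 8
y_3 = 2
z_3 = 3
h_3 = 2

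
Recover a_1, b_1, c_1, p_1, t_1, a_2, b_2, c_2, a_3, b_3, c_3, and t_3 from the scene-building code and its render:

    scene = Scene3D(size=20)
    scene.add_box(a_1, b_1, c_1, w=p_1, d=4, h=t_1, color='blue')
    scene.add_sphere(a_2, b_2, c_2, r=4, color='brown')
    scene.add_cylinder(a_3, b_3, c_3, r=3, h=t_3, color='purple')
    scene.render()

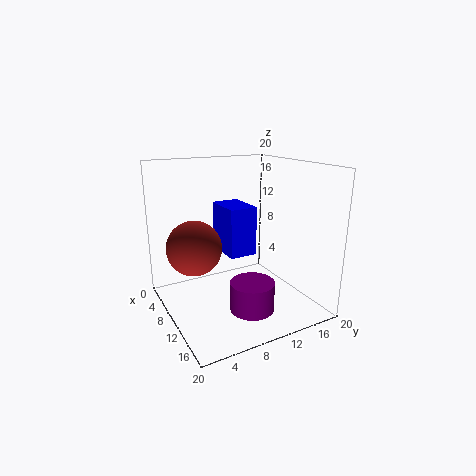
a_1 = 4
b_1 = 9
c_1 = 7
p_1 = 6
t_1 = 7
a_2 = 6
b_2 = 5
c_2 = 8
a_3 = 14
b_3 = 10
c_3 = 1
t_3 = 4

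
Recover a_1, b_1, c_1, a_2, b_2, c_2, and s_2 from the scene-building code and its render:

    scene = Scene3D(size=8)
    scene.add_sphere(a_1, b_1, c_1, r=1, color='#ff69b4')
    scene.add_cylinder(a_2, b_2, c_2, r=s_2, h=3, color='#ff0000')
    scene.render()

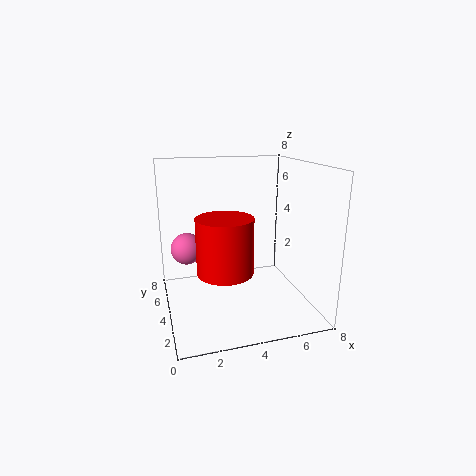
a_1 = 1.5; b_1 = 7; c_1 = 2.5; a_2 = 3; b_2 = 3; c_2 = 2.5; s_2 = 1.5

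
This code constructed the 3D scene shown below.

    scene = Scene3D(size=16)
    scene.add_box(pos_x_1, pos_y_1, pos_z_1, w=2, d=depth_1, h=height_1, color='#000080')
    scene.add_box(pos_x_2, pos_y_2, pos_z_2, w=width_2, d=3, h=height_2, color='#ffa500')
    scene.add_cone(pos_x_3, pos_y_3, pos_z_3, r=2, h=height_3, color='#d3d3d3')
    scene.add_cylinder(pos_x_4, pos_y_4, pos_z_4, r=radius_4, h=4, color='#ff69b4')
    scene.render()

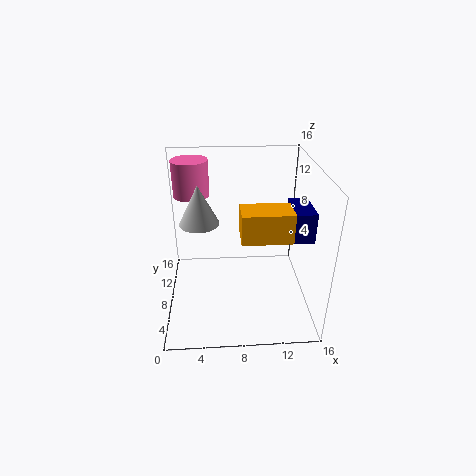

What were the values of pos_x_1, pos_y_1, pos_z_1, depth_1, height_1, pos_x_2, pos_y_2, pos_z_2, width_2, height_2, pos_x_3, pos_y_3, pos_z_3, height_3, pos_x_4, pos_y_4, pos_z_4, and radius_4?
pos_x_1 = 13, pos_y_1 = 3, pos_z_1 = 10, depth_1 = 4, height_1 = 3, pos_x_2 = 8, pos_y_2 = 3, pos_z_2 = 10, width_2 = 5, height_2 = 3, pos_x_3 = 4, pos_y_3 = 6, pos_z_3 = 11, height_3 = 4, pos_x_4 = 3, pos_y_4 = 11, pos_z_4 = 12, radius_4 = 2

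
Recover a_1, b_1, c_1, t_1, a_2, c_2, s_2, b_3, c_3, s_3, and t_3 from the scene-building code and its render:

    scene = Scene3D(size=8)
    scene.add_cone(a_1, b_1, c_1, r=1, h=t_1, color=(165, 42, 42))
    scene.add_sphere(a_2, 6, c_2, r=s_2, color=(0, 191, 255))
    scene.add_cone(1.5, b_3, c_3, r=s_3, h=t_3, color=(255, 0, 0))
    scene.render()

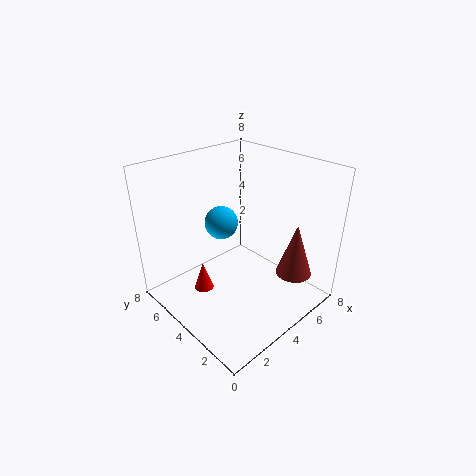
a_1 = 6, b_1 = 1.5, c_1 = 2, t_1 = 3, a_2 = 4.5, c_2 = 4, s_2 = 1, b_3 = 4, c_3 = 2, s_3 = 0.5, t_3 = 1.5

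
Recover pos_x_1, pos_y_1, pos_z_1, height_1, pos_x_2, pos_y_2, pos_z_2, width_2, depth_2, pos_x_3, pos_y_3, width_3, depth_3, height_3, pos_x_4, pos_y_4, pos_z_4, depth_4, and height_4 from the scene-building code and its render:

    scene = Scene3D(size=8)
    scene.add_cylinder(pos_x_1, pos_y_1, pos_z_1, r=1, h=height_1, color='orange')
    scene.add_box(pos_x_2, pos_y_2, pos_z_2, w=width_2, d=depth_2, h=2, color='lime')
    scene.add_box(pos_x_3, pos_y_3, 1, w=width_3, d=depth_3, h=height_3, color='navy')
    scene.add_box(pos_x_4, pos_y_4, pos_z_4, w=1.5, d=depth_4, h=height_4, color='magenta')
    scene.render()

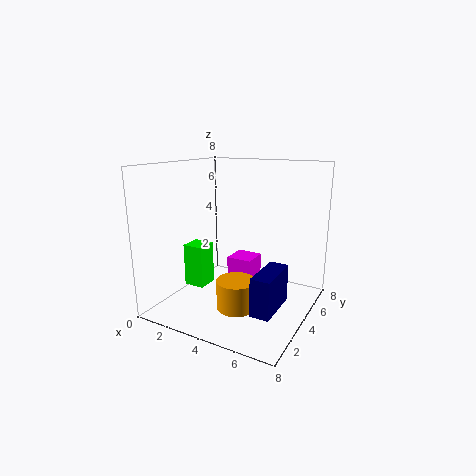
pos_x_1 = 5, pos_y_1 = 2, pos_z_1 = 1, height_1 = 1.5, pos_x_2 = 3, pos_y_2 = 0.5, pos_z_2 = 2.5, width_2 = 1, depth_2 = 1, pos_x_3 = 6, pos_y_3 = 1.5, width_3 = 1, depth_3 = 2.5, height_3 = 2, pos_x_4 = 3, pos_y_4 = 4.5, pos_z_4 = 0.5, depth_4 = 1.5, height_4 = 2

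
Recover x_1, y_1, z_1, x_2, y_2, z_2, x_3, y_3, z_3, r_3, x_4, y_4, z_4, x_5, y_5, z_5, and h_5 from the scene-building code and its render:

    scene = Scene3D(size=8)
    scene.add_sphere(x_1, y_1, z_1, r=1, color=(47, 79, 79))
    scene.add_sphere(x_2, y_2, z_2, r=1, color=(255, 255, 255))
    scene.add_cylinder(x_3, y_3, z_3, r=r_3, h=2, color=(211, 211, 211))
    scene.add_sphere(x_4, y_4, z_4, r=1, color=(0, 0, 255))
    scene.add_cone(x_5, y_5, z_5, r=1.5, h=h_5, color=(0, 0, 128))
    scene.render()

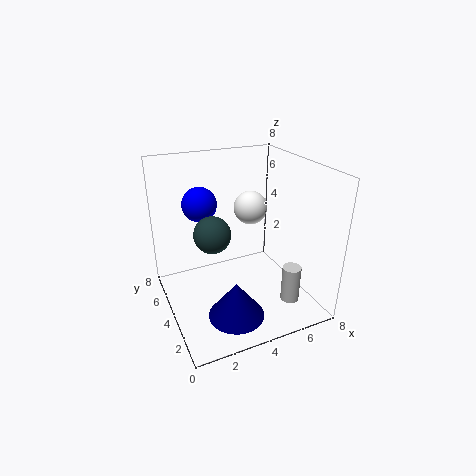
x_1 = 2.5, y_1 = 4, z_1 = 4.5, x_2 = 5.5, y_2 = 5.5, z_2 = 5, x_3 = 6, y_3 = 1.5, z_3 = 1, r_3 = 0.5, x_4 = 2.5, y_4 = 6, z_4 = 5.5, x_5 = 3, y_5 = 2, z_5 = 0.5, h_5 = 2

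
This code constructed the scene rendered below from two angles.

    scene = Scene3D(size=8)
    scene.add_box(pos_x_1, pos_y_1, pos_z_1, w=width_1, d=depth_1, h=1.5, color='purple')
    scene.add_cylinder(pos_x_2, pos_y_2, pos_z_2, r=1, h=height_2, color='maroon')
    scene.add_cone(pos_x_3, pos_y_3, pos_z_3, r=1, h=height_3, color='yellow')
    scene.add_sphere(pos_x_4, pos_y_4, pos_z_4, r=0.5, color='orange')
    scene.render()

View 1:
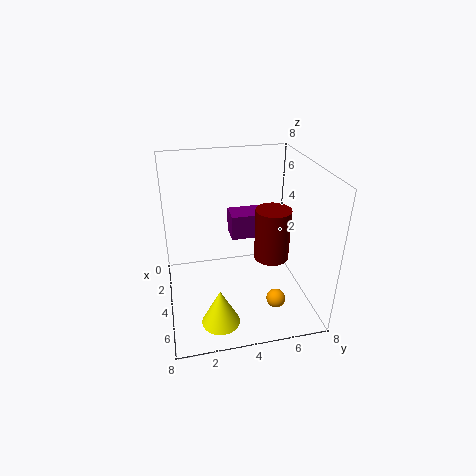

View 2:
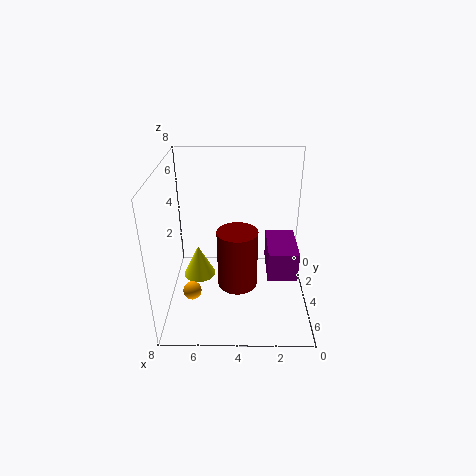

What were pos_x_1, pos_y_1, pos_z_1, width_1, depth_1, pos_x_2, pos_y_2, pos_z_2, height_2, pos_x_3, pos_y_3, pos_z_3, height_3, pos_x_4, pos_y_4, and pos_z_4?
pos_x_1 = 1
pos_y_1 = 4
pos_z_1 = 3
width_1 = 1.5
depth_1 = 2.5
pos_x_2 = 4
pos_y_2 = 6
pos_z_2 = 2.5
height_2 = 3
pos_x_3 = 6.5
pos_y_3 = 2.5
pos_z_3 = 0.5
height_3 = 2
pos_x_4 = 6.5
pos_y_4 = 5.5
pos_z_4 = 1.5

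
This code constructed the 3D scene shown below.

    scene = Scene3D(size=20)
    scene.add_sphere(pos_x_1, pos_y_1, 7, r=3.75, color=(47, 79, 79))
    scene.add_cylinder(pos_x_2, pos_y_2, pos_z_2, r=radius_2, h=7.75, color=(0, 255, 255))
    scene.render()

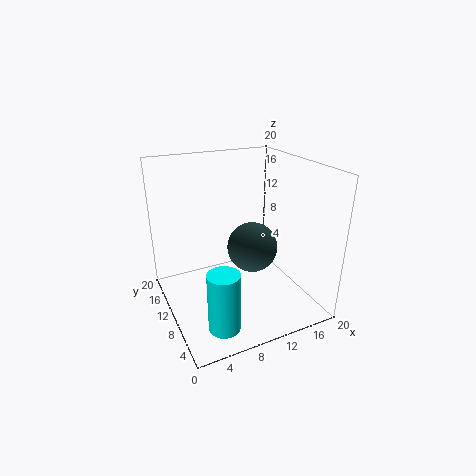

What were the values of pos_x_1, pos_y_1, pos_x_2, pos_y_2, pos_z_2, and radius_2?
pos_x_1 = 13.25
pos_y_1 = 11.75
pos_x_2 = 4.75
pos_y_2 = 3
pos_z_2 = 1.75
radius_2 = 2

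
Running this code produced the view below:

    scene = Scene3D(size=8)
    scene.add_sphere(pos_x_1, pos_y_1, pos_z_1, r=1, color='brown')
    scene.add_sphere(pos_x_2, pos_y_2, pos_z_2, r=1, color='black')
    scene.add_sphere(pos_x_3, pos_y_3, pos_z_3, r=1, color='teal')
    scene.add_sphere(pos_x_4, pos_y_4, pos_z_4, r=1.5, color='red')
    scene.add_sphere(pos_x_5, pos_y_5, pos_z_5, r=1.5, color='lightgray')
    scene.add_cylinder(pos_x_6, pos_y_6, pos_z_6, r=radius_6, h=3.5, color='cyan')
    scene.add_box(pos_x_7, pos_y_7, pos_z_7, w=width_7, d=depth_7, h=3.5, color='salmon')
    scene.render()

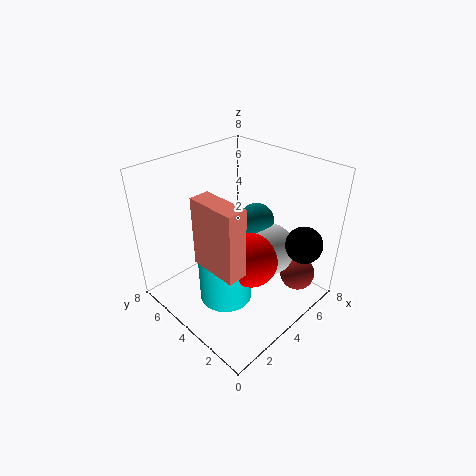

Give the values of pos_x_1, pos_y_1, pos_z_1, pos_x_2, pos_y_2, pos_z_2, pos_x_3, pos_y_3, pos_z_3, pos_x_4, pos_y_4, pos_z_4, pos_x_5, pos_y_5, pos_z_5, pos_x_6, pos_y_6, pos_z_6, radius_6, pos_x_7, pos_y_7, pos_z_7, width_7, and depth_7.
pos_x_1 = 6.5, pos_y_1 = 1.5, pos_z_1 = 1.5, pos_x_2 = 6, pos_y_2 = 1, pos_z_2 = 4, pos_x_3 = 5.5, pos_y_3 = 4, pos_z_3 = 4.5, pos_x_4 = 4, pos_y_4 = 3, pos_z_4 = 3, pos_x_5 = 5.5, pos_y_5 = 3, pos_z_5 = 3, pos_x_6 = 3, pos_y_6 = 4, pos_z_6 = 0.5, radius_6 = 1.5, pos_x_7 = 1, pos_y_7 = 1.5, pos_z_7 = 4, width_7 = 1, depth_7 = 2.5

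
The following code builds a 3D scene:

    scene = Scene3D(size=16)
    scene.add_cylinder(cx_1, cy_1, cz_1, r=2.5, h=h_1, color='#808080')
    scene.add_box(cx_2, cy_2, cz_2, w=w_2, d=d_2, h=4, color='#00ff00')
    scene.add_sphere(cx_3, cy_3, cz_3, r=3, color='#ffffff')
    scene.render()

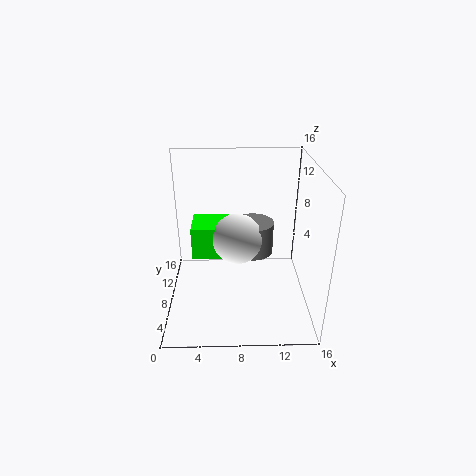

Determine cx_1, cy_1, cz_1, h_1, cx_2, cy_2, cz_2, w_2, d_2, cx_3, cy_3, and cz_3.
cx_1 = 10; cy_1 = 12; cz_1 = 4; h_1 = 4; cx_2 = 2.5; cy_2 = 10; cz_2 = 4; w_2 = 4.5; d_2 = 4.5; cx_3 = 8; cy_3 = 10.5; cz_3 = 6.5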